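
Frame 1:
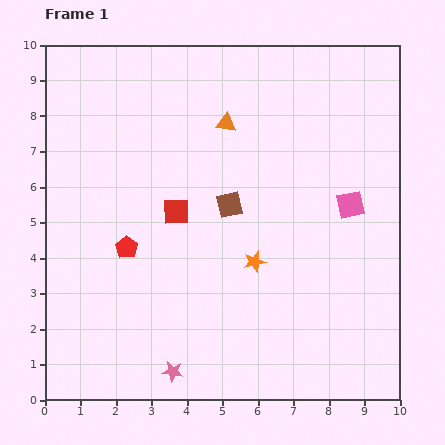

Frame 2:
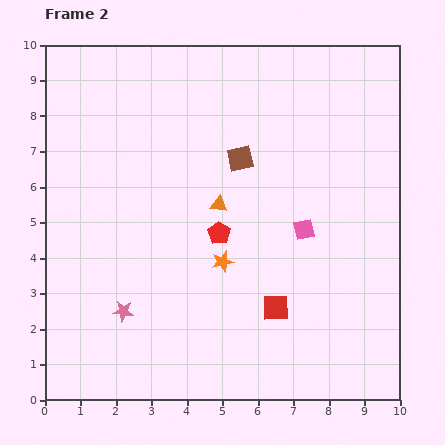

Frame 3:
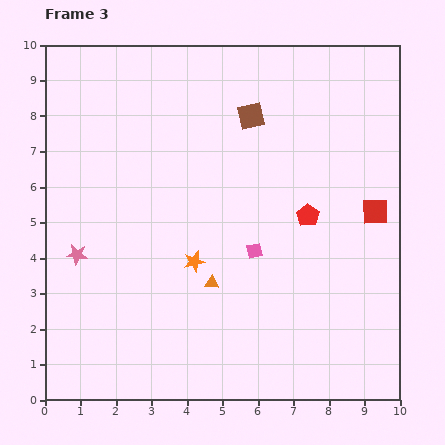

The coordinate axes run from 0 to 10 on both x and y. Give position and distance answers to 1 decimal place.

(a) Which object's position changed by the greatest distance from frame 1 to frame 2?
the red square

(moved 3.9; next 2.6)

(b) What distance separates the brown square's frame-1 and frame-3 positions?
2.6

The brown square moved from (5.2, 5.5) to (5.8, 8.0), a distance of √(0.6² + 2.5²) ≈ 2.6.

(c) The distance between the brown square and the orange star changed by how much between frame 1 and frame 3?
+2.7

Distance in frame 1: 1.7. Distance in frame 3: 4.4.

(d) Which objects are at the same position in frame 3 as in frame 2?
none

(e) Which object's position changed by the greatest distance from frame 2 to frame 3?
the red square

(moved 3.9; next 2.5)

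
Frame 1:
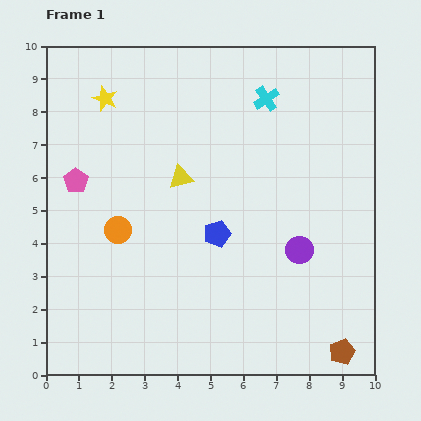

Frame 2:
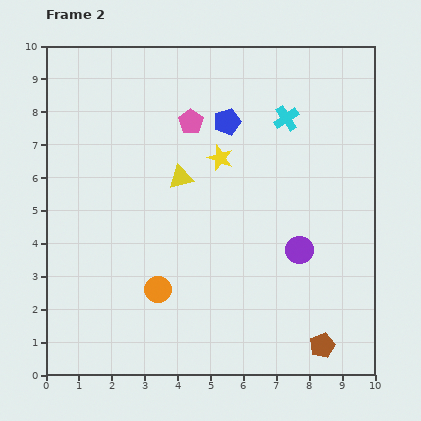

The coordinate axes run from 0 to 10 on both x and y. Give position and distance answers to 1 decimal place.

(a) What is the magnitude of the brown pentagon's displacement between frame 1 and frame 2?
0.6

The brown pentagon moved from (9.0, 0.7) to (8.4, 0.9), a distance of √(0.6² + 0.2²) ≈ 0.6.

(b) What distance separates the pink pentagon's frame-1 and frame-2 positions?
3.9

The pink pentagon moved from (0.9, 5.9) to (4.4, 7.7), a distance of √(3.5² + 1.8²) ≈ 3.9.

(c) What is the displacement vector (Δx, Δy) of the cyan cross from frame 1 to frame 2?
(0.6, -0.6)

The cyan cross was at (6.7, 8.4) in frame 1 and (7.3, 7.8) in frame 2.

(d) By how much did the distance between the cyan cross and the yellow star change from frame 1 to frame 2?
-2.6

Distance in frame 1: 4.9. Distance in frame 2: 2.3.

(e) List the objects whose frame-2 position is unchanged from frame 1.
the yellow triangle, the purple circle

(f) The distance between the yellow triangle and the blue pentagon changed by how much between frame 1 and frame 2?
+0.2

Distance in frame 1: 2.0. Distance in frame 2: 2.2.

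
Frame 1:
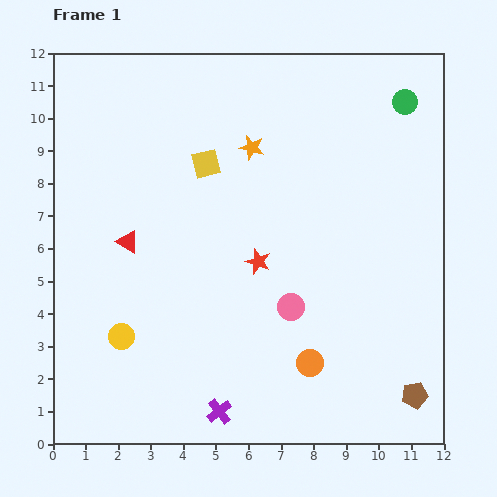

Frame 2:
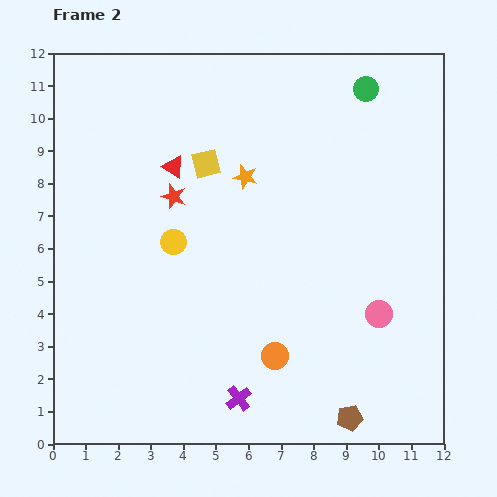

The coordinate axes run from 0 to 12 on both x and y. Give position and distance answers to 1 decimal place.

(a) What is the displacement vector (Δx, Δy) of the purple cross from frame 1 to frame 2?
(0.6, 0.4)

The purple cross was at (5.1, 1.0) in frame 1 and (5.7, 1.4) in frame 2.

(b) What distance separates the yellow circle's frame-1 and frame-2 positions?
3.3

The yellow circle moved from (2.1, 3.3) to (3.7, 6.2), a distance of √(1.6² + 2.9²) ≈ 3.3.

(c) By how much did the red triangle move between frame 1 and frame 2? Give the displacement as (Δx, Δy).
(1.4, 2.3)

The red triangle was at (2.3, 6.2) in frame 1 and (3.7, 8.5) in frame 2.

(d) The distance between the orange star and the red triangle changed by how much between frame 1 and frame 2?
-2.6

Distance in frame 1: 4.8. Distance in frame 2: 2.2.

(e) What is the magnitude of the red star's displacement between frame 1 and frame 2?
3.3

The red star moved from (6.3, 5.6) to (3.7, 7.6), a distance of √(2.6² + 2.0²) ≈ 3.3.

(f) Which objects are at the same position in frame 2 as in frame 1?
the yellow square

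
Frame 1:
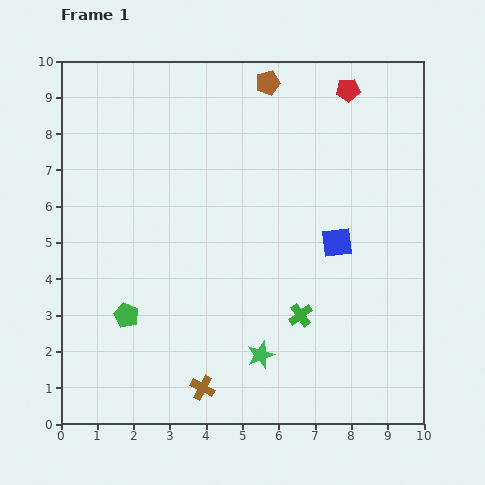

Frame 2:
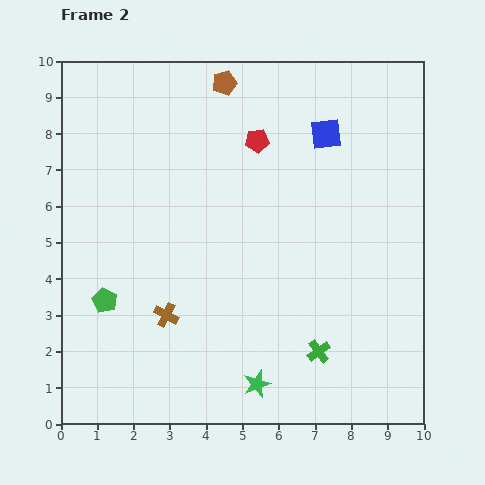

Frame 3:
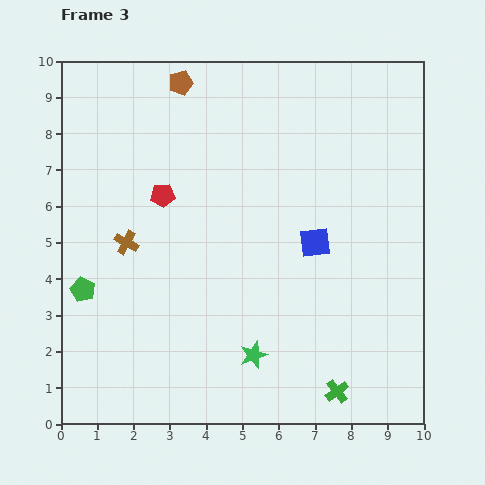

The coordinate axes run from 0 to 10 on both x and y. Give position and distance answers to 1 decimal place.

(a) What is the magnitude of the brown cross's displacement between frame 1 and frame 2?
2.2

The brown cross moved from (3.9, 1.0) to (2.9, 3.0), a distance of √(1.0² + 2.0²) ≈ 2.2.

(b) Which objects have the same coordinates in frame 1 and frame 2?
none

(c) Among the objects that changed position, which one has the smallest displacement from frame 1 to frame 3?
the green star

(moved 0.2)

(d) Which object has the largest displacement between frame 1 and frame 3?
the red pentagon

(moved 5.9; next 4.5)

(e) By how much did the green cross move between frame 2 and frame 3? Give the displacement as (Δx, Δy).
(0.5, -1.1)

The green cross was at (7.1, 2.0) in frame 2 and (7.6, 0.9) in frame 3.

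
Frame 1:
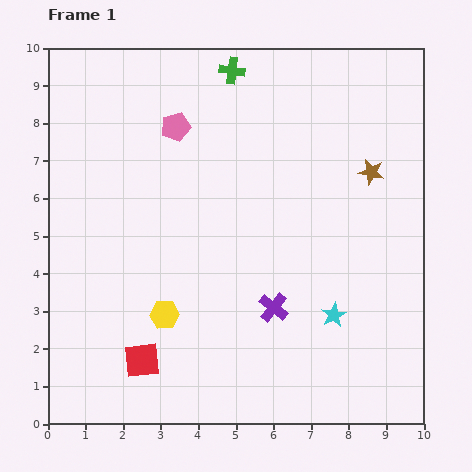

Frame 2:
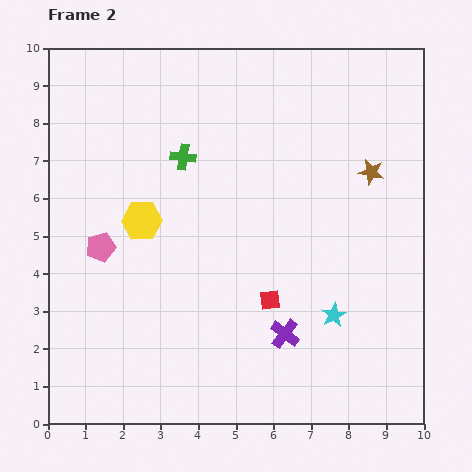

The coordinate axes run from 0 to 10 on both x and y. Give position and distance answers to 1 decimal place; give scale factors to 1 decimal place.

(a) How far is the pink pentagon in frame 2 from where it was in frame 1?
3.8

The pink pentagon moved from (3.4, 7.9) to (1.4, 4.7), a distance of √(2.0² + 3.2²) ≈ 3.8.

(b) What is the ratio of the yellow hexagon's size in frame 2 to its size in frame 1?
1.4×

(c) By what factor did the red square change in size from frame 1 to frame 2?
0.6×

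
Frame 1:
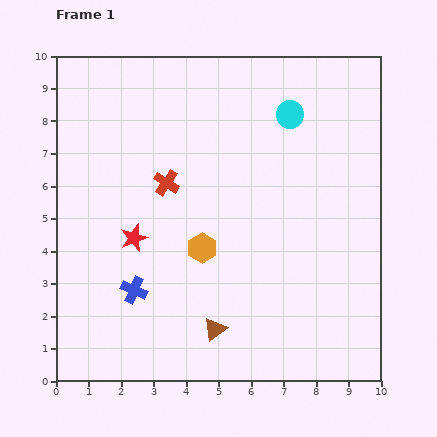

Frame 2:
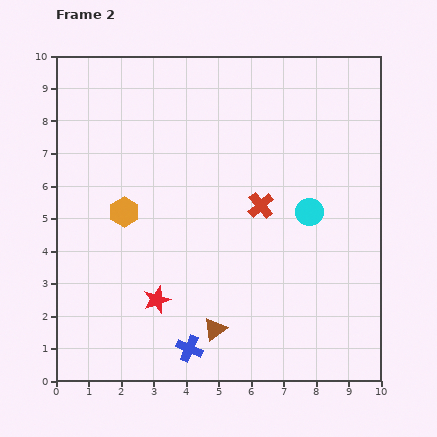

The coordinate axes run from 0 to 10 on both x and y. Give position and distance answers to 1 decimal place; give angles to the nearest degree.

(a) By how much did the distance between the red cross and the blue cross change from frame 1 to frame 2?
+1.5

Distance in frame 1: 3.4. Distance in frame 2: 4.9.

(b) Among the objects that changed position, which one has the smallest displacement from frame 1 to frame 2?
the red star

(moved 2.0)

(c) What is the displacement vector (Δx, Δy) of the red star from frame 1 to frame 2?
(0.7, -1.9)

The red star was at (2.4, 4.4) in frame 1 and (3.1, 2.5) in frame 2.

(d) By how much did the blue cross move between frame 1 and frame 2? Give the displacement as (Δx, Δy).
(1.7, -1.8)

The blue cross was at (2.4, 2.8) in frame 1 and (4.1, 1.0) in frame 2.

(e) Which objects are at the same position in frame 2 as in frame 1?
the brown triangle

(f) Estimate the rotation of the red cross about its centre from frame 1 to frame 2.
16° clockwise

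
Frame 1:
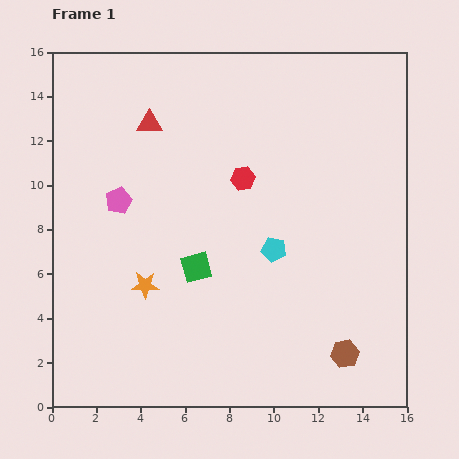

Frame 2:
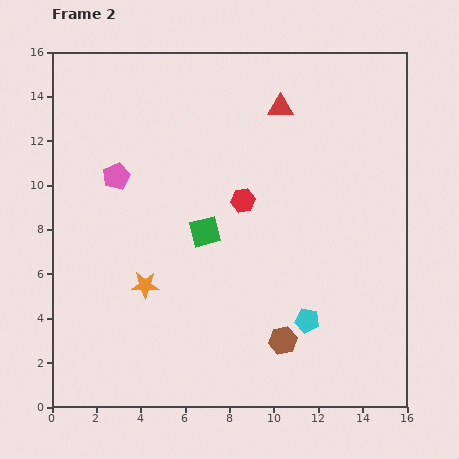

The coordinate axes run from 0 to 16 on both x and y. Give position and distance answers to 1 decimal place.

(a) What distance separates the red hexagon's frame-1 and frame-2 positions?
1.0

The red hexagon moved from (8.6, 10.3) to (8.6, 9.3), a distance of √(0.0² + 1.0²) ≈ 1.0.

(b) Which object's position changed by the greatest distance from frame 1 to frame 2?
the red triangle

(moved 5.9; next 3.5)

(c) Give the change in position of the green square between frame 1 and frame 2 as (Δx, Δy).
(0.4, 1.6)

The green square was at (6.5, 6.3) in frame 1 and (6.9, 7.9) in frame 2.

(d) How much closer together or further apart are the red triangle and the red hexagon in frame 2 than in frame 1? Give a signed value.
-0.4

Distance in frame 1: 4.9. Distance in frame 2: 4.5.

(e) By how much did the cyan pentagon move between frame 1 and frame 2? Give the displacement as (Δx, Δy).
(1.5, -3.2)

The cyan pentagon was at (10.0, 7.1) in frame 1 and (11.5, 3.9) in frame 2.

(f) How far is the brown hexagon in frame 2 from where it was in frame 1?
2.9

The brown hexagon moved from (13.2, 2.4) to (10.4, 3.0), a distance of √(2.8² + 0.6²) ≈ 2.9.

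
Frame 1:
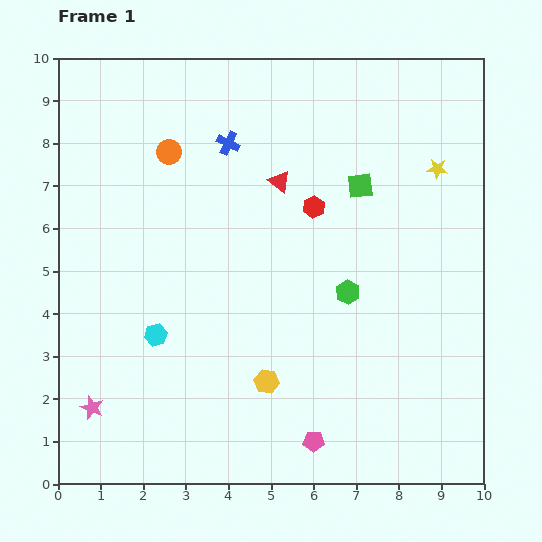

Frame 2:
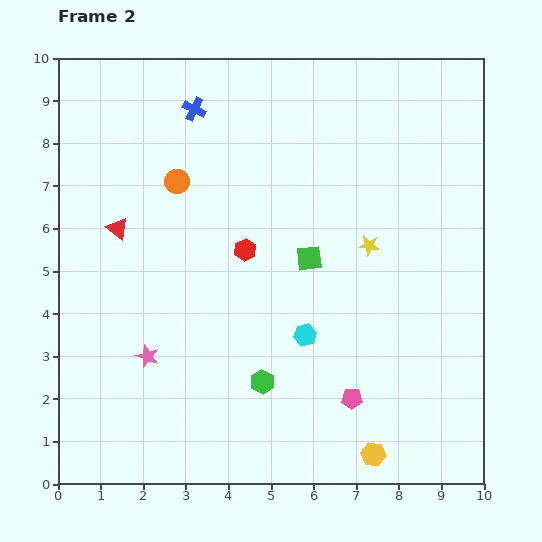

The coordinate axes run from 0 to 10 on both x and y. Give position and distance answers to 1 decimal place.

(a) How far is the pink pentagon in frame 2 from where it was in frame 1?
1.3

The pink pentagon moved from (6.0, 1.0) to (6.9, 2.0), a distance of √(0.9² + 1.0²) ≈ 1.3.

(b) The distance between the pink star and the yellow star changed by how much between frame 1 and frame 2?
-4.0

Distance in frame 1: 9.8. Distance in frame 2: 5.8.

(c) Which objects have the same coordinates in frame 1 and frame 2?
none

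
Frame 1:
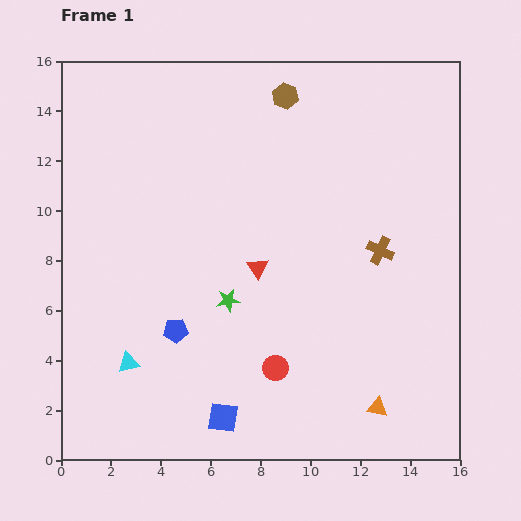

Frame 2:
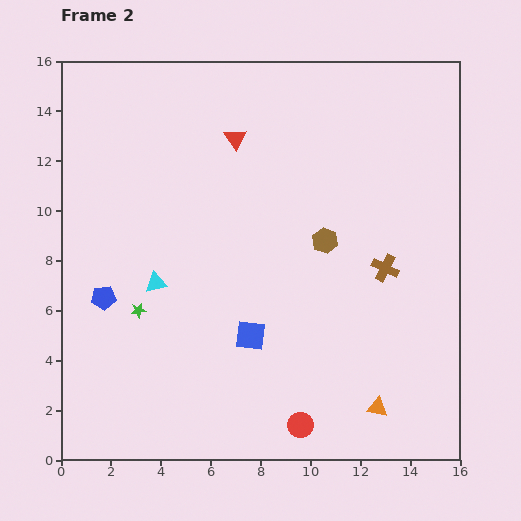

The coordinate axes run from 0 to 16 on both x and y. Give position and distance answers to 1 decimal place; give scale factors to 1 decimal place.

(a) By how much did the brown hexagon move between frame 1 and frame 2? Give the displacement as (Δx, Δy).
(1.6, -5.8)

The brown hexagon was at (9.0, 14.6) in frame 1 and (10.6, 8.8) in frame 2.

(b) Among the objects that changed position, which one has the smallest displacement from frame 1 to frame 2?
the brown cross

(moved 0.7)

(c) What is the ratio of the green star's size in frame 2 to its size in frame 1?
0.6×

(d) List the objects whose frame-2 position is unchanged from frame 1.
the orange triangle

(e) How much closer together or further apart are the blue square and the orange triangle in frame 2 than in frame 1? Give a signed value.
-0.3

Distance in frame 1: 6.2. Distance in frame 2: 5.9.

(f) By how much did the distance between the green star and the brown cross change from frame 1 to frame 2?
+3.6

Distance in frame 1: 6.4. Distance in frame 2: 10.0.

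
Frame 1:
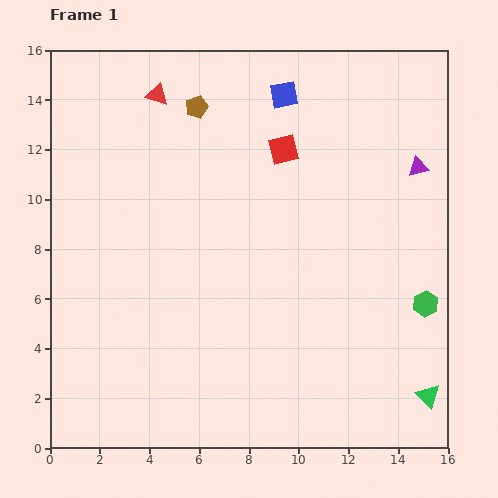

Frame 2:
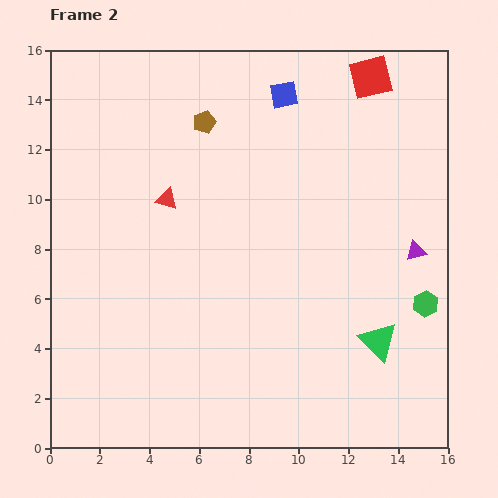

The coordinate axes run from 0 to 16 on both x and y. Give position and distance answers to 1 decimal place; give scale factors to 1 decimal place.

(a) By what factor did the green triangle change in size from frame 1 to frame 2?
1.6×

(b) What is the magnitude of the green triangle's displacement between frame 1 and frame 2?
3.0

The green triangle moved from (15.2, 2.1) to (13.2, 4.3), a distance of √(2.0² + 2.2²) ≈ 3.0.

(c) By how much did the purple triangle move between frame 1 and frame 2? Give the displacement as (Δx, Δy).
(-0.1, -3.4)

The purple triangle was at (14.8, 11.3) in frame 1 and (14.7, 7.9) in frame 2.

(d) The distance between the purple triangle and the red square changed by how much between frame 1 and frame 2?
+1.8

Distance in frame 1: 5.4. Distance in frame 2: 7.2.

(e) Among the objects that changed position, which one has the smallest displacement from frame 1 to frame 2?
the brown pentagon

(moved 0.7)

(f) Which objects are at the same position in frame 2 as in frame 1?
the green hexagon, the blue square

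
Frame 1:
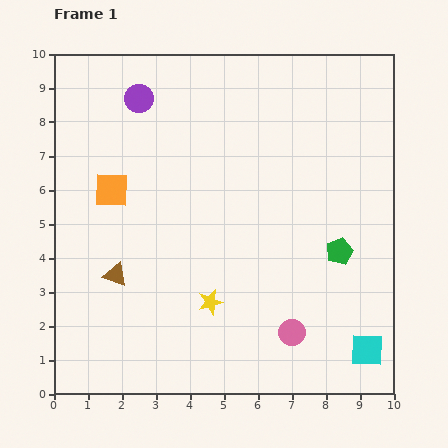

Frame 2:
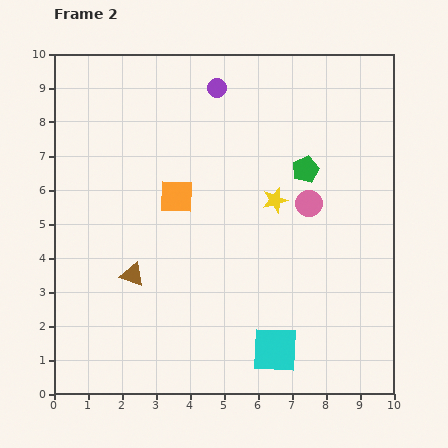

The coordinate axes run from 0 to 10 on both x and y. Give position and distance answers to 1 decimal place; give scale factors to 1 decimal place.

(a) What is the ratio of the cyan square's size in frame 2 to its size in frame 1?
1.4×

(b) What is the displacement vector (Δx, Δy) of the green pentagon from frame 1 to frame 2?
(-1.0, 2.4)

The green pentagon was at (8.4, 4.2) in frame 1 and (7.4, 6.6) in frame 2.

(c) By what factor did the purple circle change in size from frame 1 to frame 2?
0.7×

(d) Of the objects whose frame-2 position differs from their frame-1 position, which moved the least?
the brown triangle

(moved 0.5)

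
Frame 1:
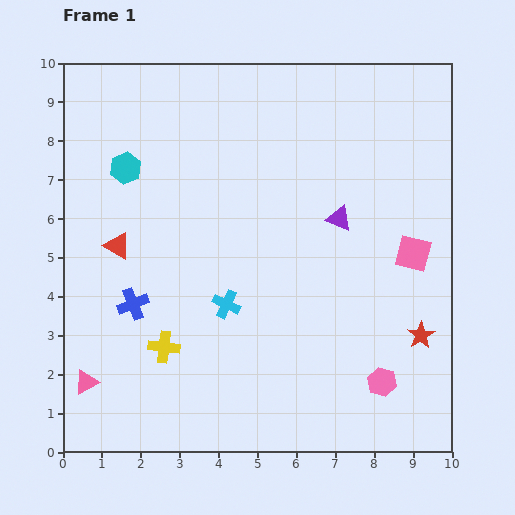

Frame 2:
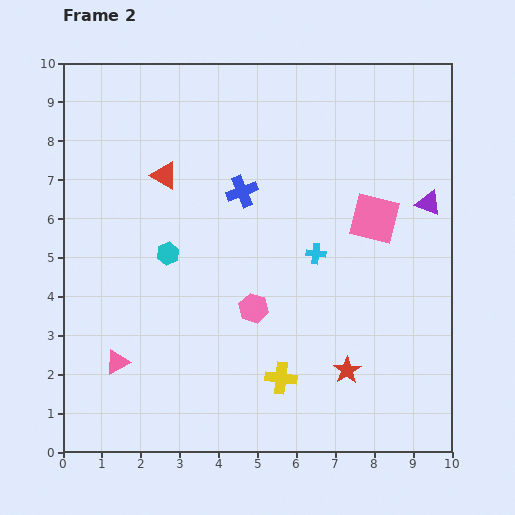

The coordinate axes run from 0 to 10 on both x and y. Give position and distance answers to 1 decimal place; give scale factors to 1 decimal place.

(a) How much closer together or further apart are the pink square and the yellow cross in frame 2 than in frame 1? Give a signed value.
-2.0

Distance in frame 1: 6.8. Distance in frame 2: 4.8.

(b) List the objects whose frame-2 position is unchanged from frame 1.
none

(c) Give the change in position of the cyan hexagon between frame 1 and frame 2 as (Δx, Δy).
(1.1, -2.2)

The cyan hexagon was at (1.6, 7.3) in frame 1 and (2.7, 5.1) in frame 2.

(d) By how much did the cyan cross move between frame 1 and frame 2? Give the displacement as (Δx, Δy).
(2.3, 1.3)

The cyan cross was at (4.2, 3.8) in frame 1 and (6.5, 5.1) in frame 2.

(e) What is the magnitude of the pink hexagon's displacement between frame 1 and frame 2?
3.8

The pink hexagon moved from (8.2, 1.8) to (4.9, 3.7), a distance of √(3.3² + 1.9²) ≈ 3.8.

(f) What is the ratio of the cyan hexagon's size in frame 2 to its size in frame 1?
0.7×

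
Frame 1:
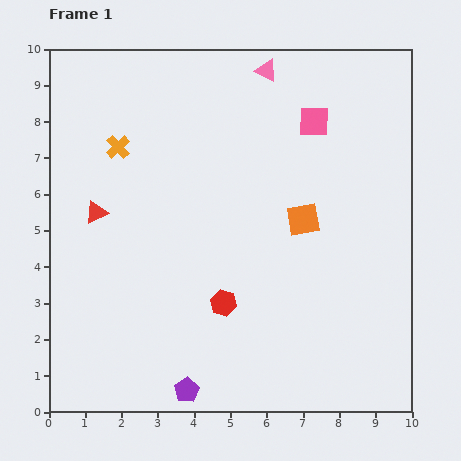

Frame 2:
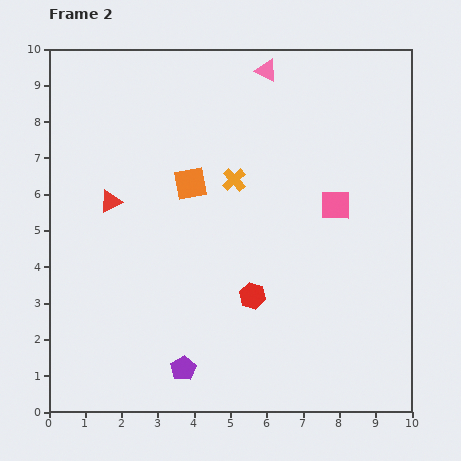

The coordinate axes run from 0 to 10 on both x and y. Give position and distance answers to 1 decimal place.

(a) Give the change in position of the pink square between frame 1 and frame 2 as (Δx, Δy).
(0.6, -2.3)

The pink square was at (7.3, 8.0) in frame 1 and (7.9, 5.7) in frame 2.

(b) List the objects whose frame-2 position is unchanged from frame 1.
the pink triangle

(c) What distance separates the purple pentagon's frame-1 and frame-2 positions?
0.6

The purple pentagon moved from (3.8, 0.6) to (3.7, 1.2), a distance of √(0.1² + 0.6²) ≈ 0.6.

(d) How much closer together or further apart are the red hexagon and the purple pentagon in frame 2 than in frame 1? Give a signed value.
+0.2

Distance in frame 1: 2.6. Distance in frame 2: 2.8.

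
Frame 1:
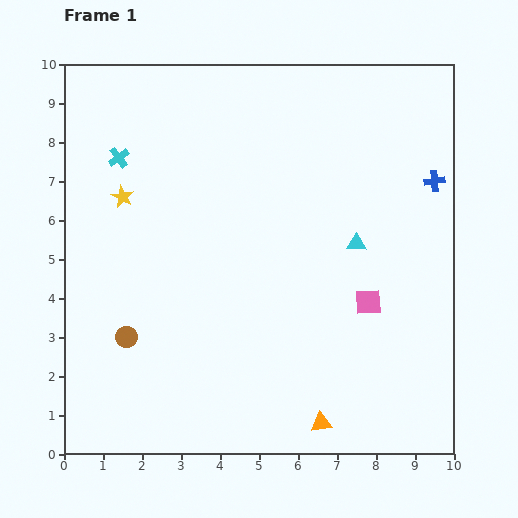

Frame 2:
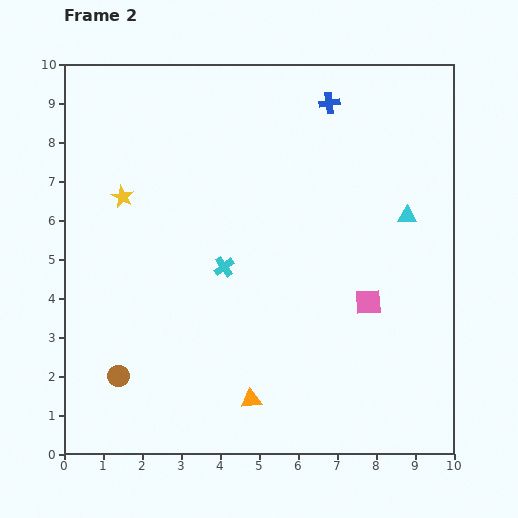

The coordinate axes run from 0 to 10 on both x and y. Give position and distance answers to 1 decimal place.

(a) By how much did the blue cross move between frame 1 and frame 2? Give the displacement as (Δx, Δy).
(-2.7, 2.0)

The blue cross was at (9.5, 7.0) in frame 1 and (6.8, 9.0) in frame 2.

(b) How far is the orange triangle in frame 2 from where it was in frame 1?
1.9

The orange triangle moved from (6.6, 0.8) to (4.8, 1.4), a distance of √(1.8² + 0.6²) ≈ 1.9.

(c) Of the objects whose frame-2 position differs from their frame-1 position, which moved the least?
the brown circle

(moved 1.0)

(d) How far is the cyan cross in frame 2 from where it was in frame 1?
3.9

The cyan cross moved from (1.4, 7.6) to (4.1, 4.8), a distance of √(2.7² + 2.8²) ≈ 3.9.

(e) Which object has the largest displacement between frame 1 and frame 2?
the cyan cross

(moved 3.9; next 3.4)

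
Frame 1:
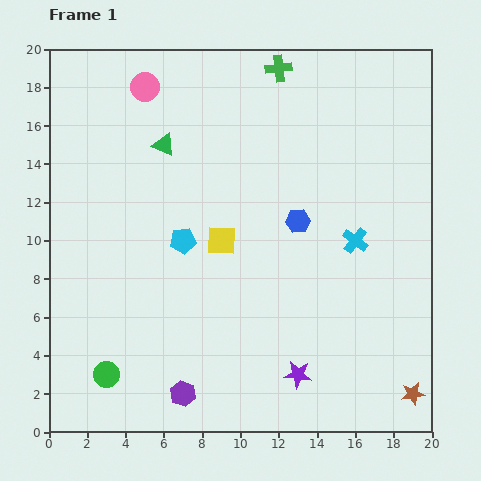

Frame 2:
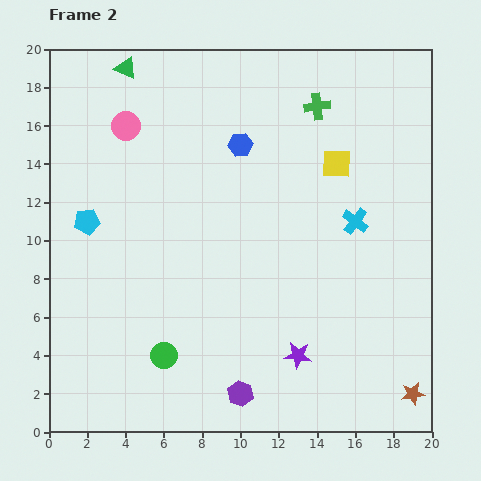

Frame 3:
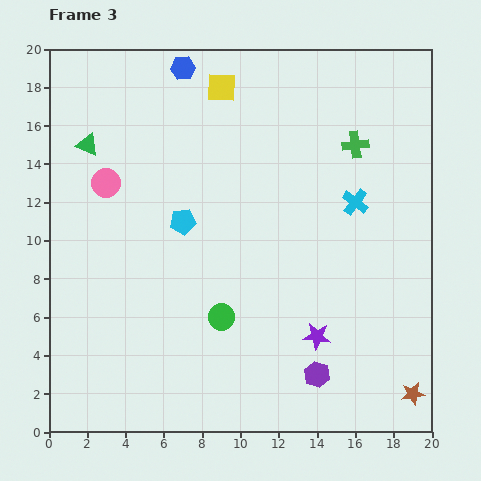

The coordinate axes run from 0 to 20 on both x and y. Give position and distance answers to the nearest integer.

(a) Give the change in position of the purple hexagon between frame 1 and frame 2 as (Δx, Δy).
(3, 0)

The purple hexagon was at (7, 2) in frame 1 and (10, 2) in frame 2.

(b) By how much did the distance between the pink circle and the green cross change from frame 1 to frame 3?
+6

Distance in frame 1: 7. Distance in frame 3: 13.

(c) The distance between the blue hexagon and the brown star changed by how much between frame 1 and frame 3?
+10

Distance in frame 1: 11. Distance in frame 3: 21.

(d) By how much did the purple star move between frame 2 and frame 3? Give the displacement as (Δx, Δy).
(1, 1)

The purple star was at (13, 4) in frame 2 and (14, 5) in frame 3.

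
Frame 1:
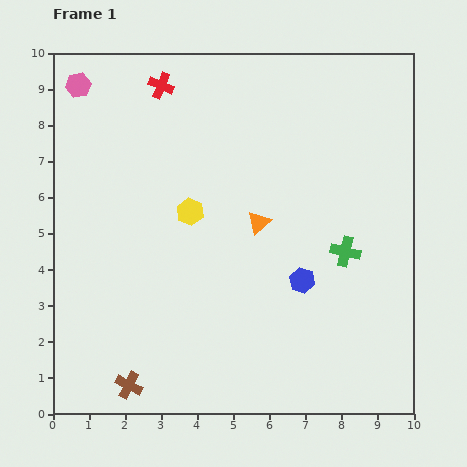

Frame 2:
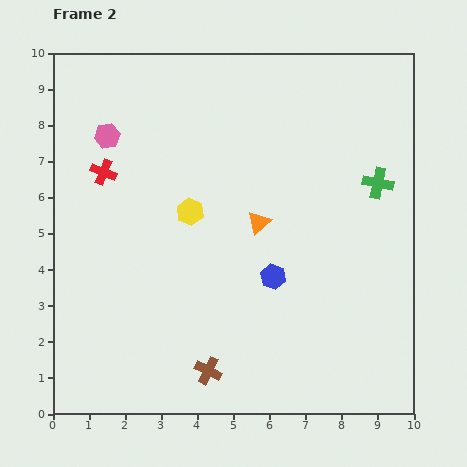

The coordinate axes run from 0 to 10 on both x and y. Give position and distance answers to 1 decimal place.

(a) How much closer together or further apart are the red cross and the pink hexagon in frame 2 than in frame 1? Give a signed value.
-1.3

Distance in frame 1: 2.3. Distance in frame 2: 1.0.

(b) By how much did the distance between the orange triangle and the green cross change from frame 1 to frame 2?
+1.0

Distance in frame 1: 2.5. Distance in frame 2: 3.5.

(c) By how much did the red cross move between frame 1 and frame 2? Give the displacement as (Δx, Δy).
(-1.6, -2.4)

The red cross was at (3.0, 9.1) in frame 1 and (1.4, 6.7) in frame 2.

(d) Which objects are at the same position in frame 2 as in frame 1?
the orange triangle, the yellow hexagon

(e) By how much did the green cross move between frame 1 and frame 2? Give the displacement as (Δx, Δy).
(0.9, 1.9)

The green cross was at (8.1, 4.5) in frame 1 and (9.0, 6.4) in frame 2.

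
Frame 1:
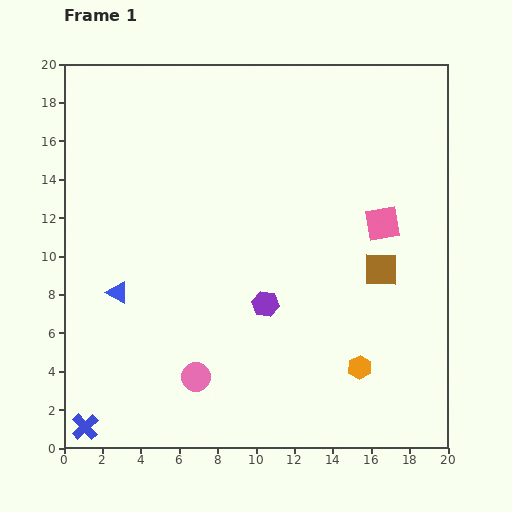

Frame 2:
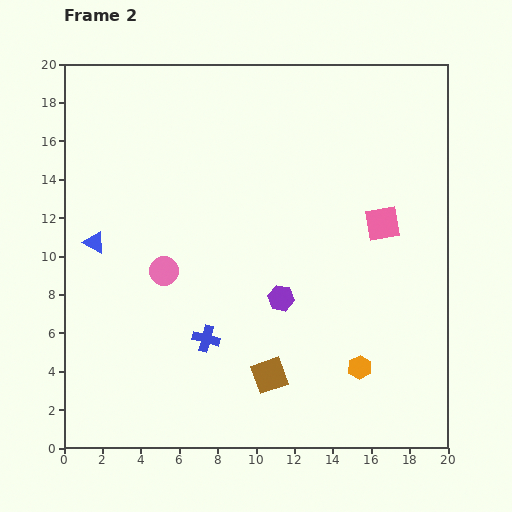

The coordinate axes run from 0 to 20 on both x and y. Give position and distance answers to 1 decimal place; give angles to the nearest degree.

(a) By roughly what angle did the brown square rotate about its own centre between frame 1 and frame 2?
20° counter-clockwise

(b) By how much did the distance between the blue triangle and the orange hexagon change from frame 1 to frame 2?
+2.1

Distance in frame 1: 13.2. Distance in frame 2: 15.3.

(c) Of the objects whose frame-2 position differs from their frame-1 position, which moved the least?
the purple hexagon

(moved 0.9)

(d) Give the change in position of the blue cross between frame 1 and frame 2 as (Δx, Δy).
(6.3, 4.6)

The blue cross was at (1.1, 1.1) in frame 1 and (7.4, 5.7) in frame 2.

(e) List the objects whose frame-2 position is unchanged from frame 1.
the orange hexagon, the pink square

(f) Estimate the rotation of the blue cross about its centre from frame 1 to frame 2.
33° counter-clockwise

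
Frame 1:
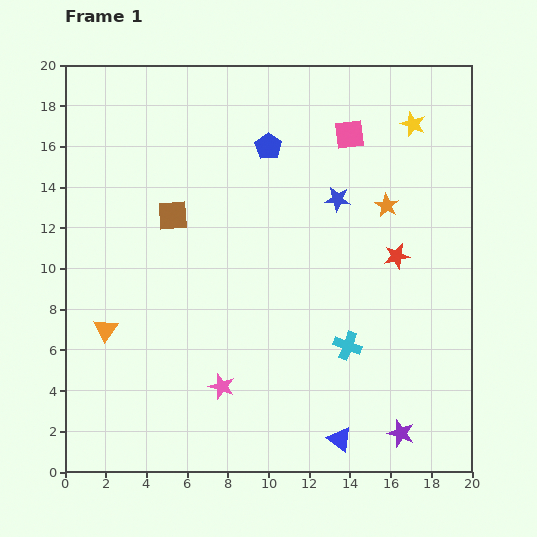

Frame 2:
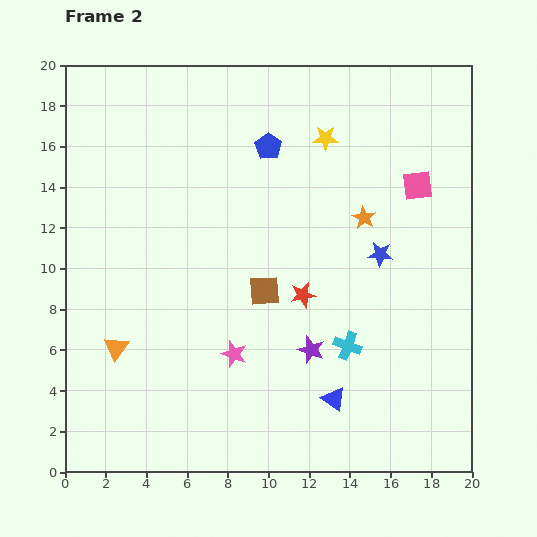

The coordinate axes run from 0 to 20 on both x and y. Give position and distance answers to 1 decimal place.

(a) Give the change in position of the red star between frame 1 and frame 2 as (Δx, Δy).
(-4.6, -1.9)

The red star was at (16.3, 10.6) in frame 1 and (11.7, 8.7) in frame 2.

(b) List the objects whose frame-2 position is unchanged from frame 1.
the blue pentagon, the cyan cross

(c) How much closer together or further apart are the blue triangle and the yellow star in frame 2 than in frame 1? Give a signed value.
-3.1

Distance in frame 1: 15.9. Distance in frame 2: 12.8.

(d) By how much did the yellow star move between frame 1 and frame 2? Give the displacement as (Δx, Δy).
(-4.3, -0.7)

The yellow star was at (17.1, 17.1) in frame 1 and (12.8, 16.4) in frame 2.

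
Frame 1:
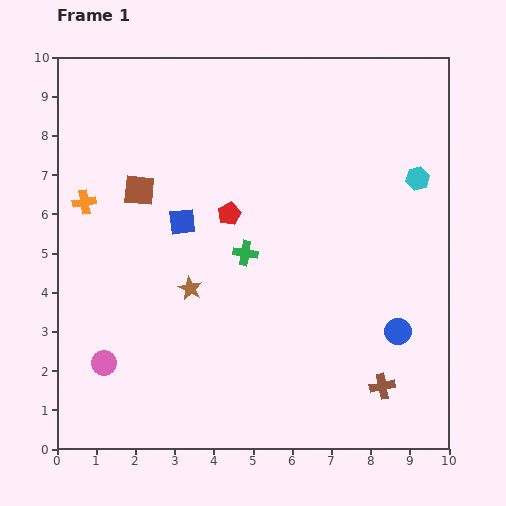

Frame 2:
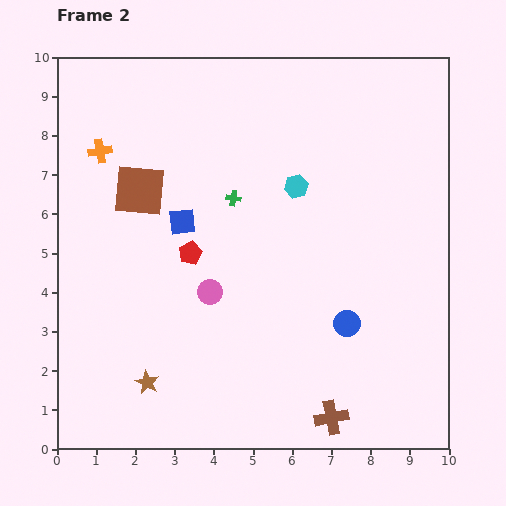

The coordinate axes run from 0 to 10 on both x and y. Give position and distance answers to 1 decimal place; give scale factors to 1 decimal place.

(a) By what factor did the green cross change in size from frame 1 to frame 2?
0.6×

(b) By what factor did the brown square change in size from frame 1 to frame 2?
1.7×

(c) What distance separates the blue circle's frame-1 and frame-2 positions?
1.3

The blue circle moved from (8.7, 3.0) to (7.4, 3.2), a distance of √(1.3² + 0.2²) ≈ 1.3.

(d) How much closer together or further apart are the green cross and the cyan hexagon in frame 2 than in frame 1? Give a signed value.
-3.2

Distance in frame 1: 4.8. Distance in frame 2: 1.6.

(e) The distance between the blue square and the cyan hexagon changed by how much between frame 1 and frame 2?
-3.1

Distance in frame 1: 6.1. Distance in frame 2: 3.0.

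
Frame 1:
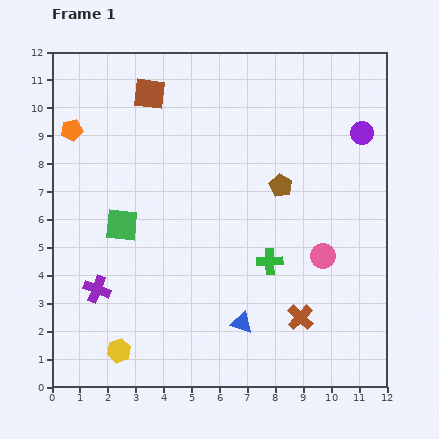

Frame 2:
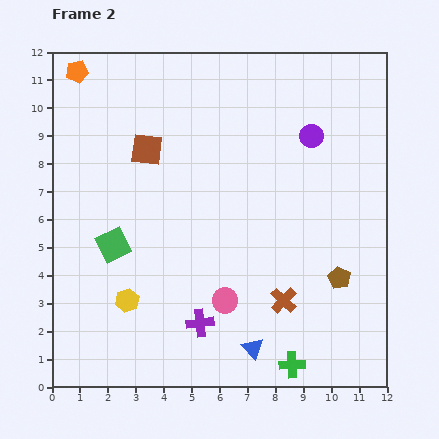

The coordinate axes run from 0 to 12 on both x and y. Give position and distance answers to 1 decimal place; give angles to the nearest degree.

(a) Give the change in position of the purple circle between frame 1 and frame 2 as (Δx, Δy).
(-1.8, -0.1)

The purple circle was at (11.1, 9.1) in frame 1 and (9.3, 9.0) in frame 2.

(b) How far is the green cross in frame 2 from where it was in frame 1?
3.8

The green cross moved from (7.8, 4.5) to (8.6, 0.8), a distance of √(0.8² + 3.7²) ≈ 3.8.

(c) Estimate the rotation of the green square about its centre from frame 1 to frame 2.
31° counter-clockwise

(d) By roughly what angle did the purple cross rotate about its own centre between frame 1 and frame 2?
28° counter-clockwise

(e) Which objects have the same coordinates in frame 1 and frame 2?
none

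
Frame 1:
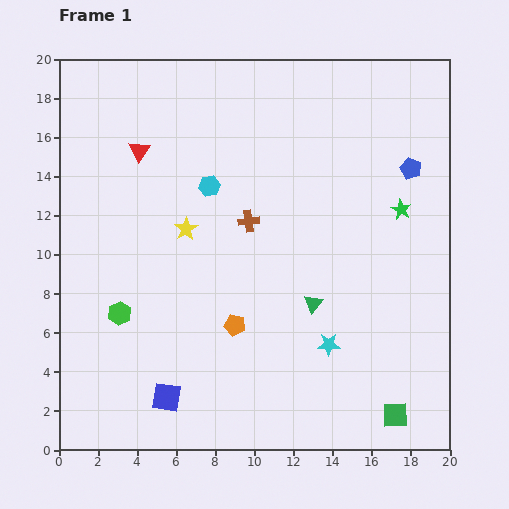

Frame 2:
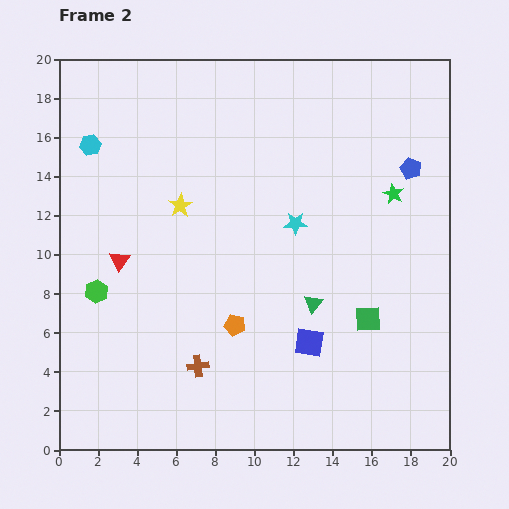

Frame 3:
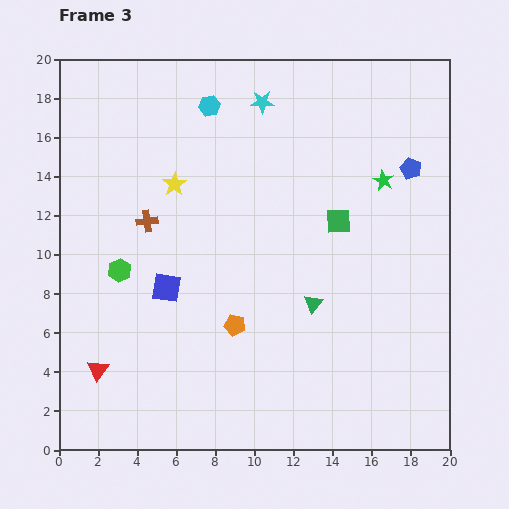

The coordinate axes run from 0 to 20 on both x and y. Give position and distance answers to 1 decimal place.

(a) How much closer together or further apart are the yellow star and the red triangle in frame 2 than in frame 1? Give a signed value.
-0.5

Distance in frame 1: 4.7. Distance in frame 2: 4.2.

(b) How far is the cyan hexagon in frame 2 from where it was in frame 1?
6.5

The cyan hexagon moved from (7.7, 13.5) to (1.6, 15.6), a distance of √(6.1² + 2.1²) ≈ 6.5.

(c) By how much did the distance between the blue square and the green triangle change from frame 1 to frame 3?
-1.4

Distance in frame 1: 8.9. Distance in frame 3: 7.5.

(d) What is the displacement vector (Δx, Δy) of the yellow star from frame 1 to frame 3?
(-0.6, 2.3)

The yellow star was at (6.5, 11.3) in frame 1 and (5.9, 13.6) in frame 3.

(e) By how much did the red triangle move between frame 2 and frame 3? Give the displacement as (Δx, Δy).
(-1.1, -5.6)

The red triangle was at (3.1, 9.7) in frame 2 and (2.0, 4.1) in frame 3.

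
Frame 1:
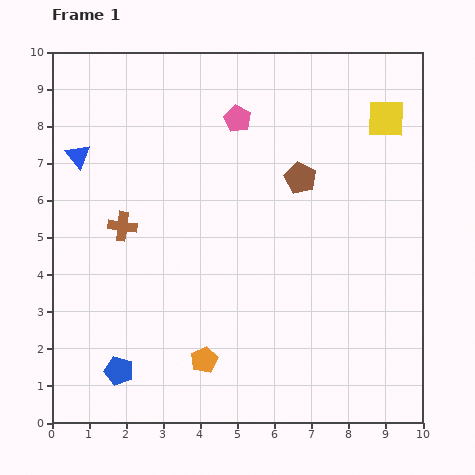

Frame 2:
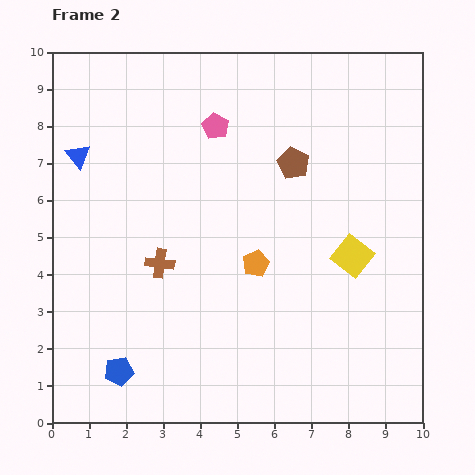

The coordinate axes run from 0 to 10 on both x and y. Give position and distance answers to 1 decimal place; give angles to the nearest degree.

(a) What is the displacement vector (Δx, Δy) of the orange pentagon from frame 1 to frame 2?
(1.4, 2.6)

The orange pentagon was at (4.1, 1.7) in frame 1 and (5.5, 4.3) in frame 2.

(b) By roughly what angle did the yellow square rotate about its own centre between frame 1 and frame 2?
37° clockwise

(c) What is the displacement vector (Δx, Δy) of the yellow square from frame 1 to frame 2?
(-0.9, -3.7)

The yellow square was at (9.0, 8.2) in frame 1 and (8.1, 4.5) in frame 2.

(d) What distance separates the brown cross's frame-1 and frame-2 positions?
1.4

The brown cross moved from (1.9, 5.3) to (2.9, 4.3), a distance of √(1.0² + 1.0²) ≈ 1.4.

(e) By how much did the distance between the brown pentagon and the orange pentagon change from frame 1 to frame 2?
-2.6

Distance in frame 1: 5.5. Distance in frame 2: 2.9.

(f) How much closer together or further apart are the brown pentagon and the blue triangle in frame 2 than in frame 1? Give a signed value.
-0.2

Distance in frame 1: 6.0. Distance in frame 2: 5.8.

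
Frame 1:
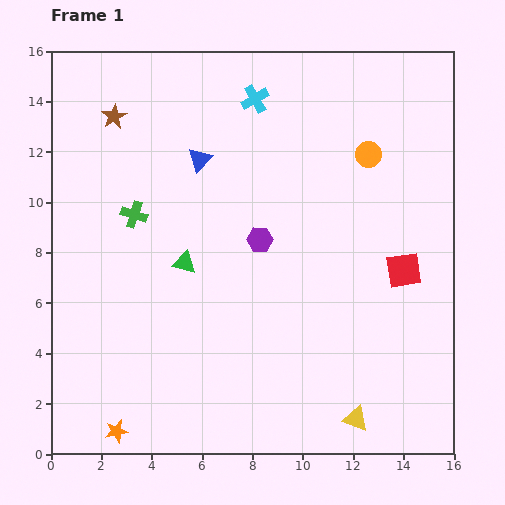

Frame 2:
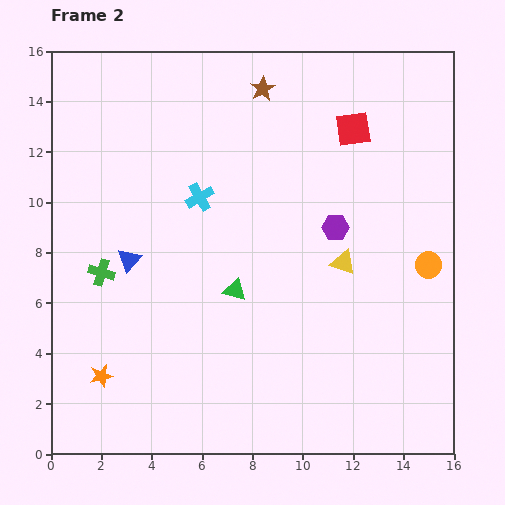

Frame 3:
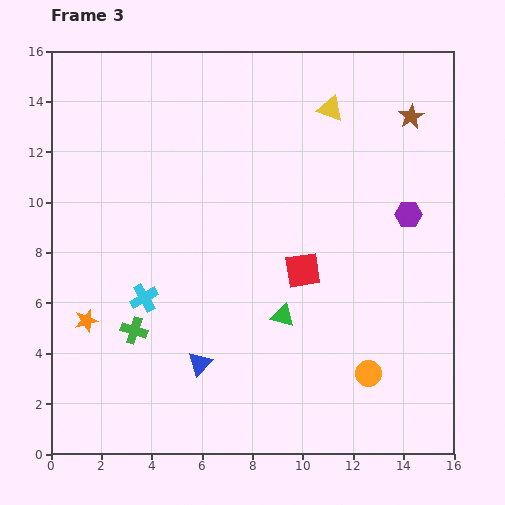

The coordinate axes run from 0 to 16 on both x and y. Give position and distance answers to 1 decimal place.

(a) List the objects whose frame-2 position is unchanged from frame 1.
none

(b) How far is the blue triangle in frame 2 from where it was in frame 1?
4.9

The blue triangle moved from (5.9, 11.7) to (3.1, 7.7), a distance of √(2.8² + 4.0²) ≈ 4.9.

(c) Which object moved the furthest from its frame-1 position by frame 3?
the yellow triangle

(moved 12.3; next 11.8)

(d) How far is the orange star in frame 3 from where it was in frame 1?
4.6

The orange star moved from (2.6, 0.9) to (1.4, 5.3), a distance of √(1.2² + 4.4²) ≈ 4.6.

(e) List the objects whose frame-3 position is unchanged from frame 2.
none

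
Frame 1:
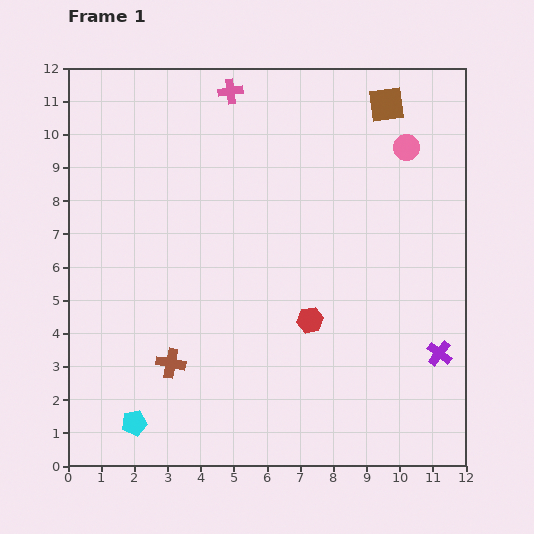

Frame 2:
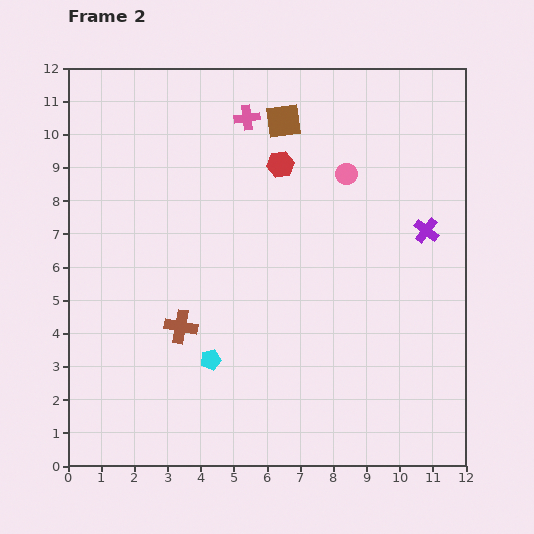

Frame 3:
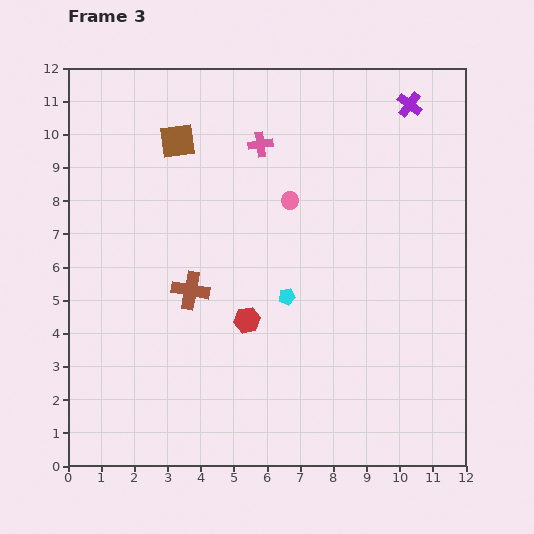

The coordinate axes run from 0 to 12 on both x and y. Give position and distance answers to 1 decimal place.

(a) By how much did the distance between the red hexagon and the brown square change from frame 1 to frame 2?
-5.6

Distance in frame 1: 6.9. Distance in frame 2: 1.3.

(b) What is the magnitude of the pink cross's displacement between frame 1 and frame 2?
0.9

The pink cross moved from (4.9, 11.3) to (5.4, 10.5), a distance of √(0.5² + 0.8²) ≈ 0.9.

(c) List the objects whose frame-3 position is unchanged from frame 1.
none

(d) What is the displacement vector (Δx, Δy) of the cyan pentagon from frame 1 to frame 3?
(4.6, 3.8)

The cyan pentagon was at (2.0, 1.3) in frame 1 and (6.6, 5.1) in frame 3.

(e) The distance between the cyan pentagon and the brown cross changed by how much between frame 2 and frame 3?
+1.6

Distance in frame 2: 1.3. Distance in frame 3: 2.9.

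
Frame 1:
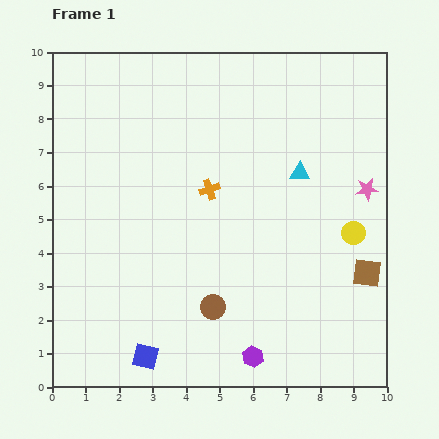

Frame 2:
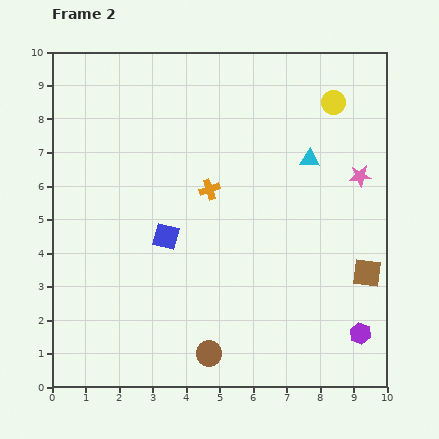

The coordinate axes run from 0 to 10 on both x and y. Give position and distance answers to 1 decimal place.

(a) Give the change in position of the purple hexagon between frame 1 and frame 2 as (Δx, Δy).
(3.2, 0.7)

The purple hexagon was at (6.0, 0.9) in frame 1 and (9.2, 1.6) in frame 2.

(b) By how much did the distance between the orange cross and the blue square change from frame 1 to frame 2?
-3.4

Distance in frame 1: 5.3. Distance in frame 2: 1.9.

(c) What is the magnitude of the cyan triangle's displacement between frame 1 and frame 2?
0.5

The cyan triangle moved from (7.4, 6.4) to (7.7, 6.8), a distance of √(0.3² + 0.4²) ≈ 0.5.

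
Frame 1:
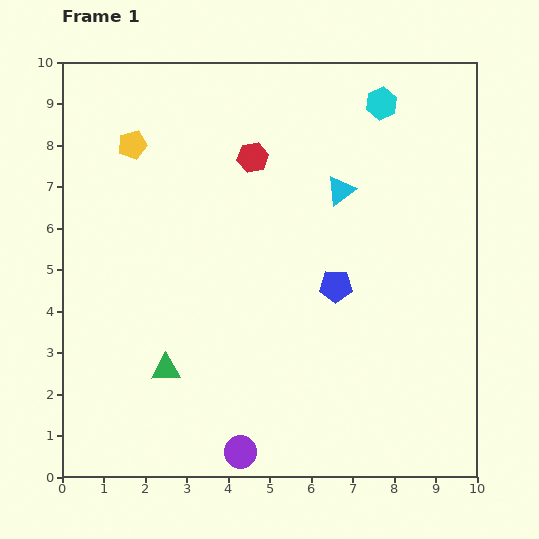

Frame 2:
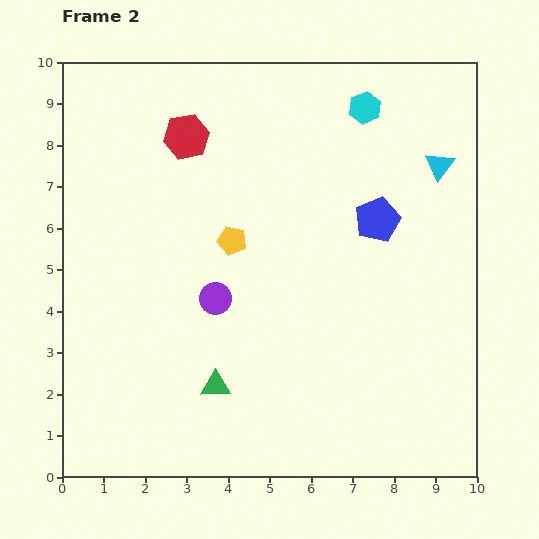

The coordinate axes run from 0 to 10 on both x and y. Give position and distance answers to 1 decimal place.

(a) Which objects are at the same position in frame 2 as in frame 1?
none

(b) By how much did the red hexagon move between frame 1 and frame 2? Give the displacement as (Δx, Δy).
(-1.6, 0.5)

The red hexagon was at (4.6, 7.7) in frame 1 and (3.0, 8.2) in frame 2.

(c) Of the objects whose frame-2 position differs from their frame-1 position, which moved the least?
the cyan hexagon

(moved 0.4)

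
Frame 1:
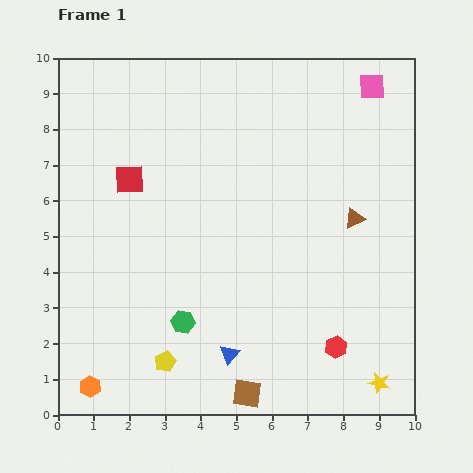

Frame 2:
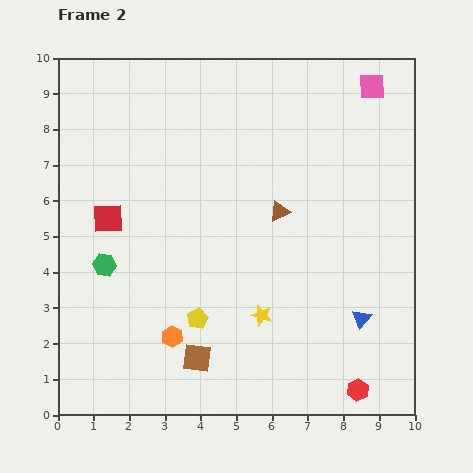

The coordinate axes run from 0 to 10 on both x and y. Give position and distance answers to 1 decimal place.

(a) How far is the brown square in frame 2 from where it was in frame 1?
1.7

The brown square moved from (5.3, 0.6) to (3.9, 1.6), a distance of √(1.4² + 1.0²) ≈ 1.7.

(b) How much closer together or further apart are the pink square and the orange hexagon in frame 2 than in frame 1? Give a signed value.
-2.5

Distance in frame 1: 11.5. Distance in frame 2: 9.0.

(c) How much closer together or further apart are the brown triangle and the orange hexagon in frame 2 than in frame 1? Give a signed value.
-4.2

Distance in frame 1: 8.8. Distance in frame 2: 4.6.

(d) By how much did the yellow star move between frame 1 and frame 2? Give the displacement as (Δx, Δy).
(-3.3, 1.9)

The yellow star was at (9.0, 0.9) in frame 1 and (5.7, 2.8) in frame 2.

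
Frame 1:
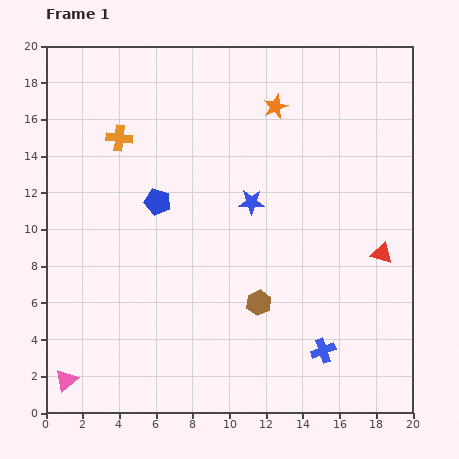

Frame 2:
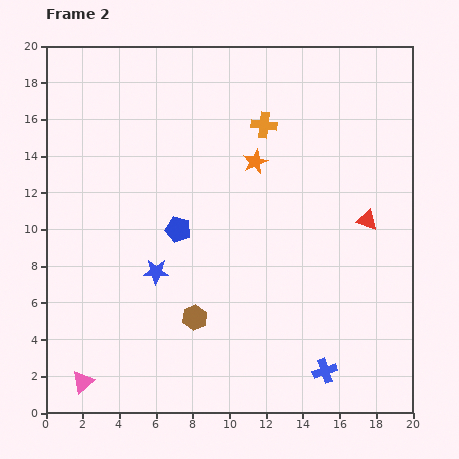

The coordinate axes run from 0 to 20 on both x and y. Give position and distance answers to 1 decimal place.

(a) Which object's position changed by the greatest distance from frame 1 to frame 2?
the orange cross

(moved 7.9; next 6.4)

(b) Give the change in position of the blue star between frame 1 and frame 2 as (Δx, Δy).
(-5.2, -3.8)

The blue star was at (11.2, 11.5) in frame 1 and (6.0, 7.7) in frame 2.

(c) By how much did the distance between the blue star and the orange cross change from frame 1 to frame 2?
+1.9

Distance in frame 1: 8.0. Distance in frame 2: 9.9.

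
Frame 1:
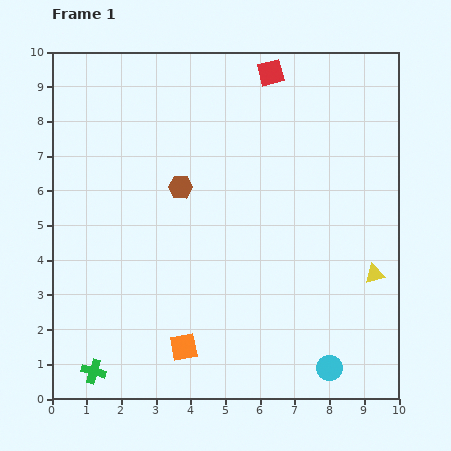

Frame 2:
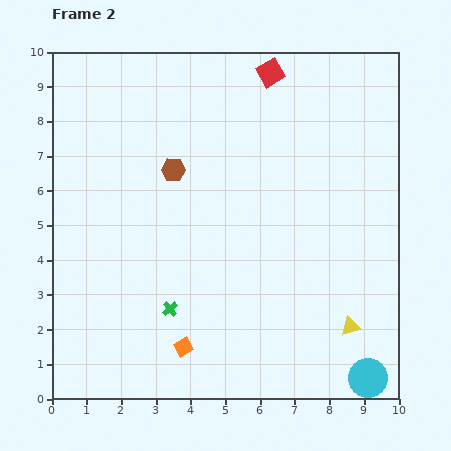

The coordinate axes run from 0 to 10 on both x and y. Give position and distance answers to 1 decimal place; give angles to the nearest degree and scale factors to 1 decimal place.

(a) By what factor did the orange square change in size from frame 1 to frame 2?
0.6×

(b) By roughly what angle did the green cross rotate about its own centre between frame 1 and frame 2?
33° clockwise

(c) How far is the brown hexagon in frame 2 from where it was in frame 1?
0.5

The brown hexagon moved from (3.7, 6.1) to (3.5, 6.6), a distance of √(0.2² + 0.5²) ≈ 0.5.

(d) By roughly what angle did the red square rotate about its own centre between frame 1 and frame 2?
16° counter-clockwise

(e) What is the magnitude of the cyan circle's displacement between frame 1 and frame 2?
1.1

The cyan circle moved from (8.0, 0.9) to (9.1, 0.6), a distance of √(1.1² + 0.3²) ≈ 1.1.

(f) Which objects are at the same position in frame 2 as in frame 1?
the orange square, the red square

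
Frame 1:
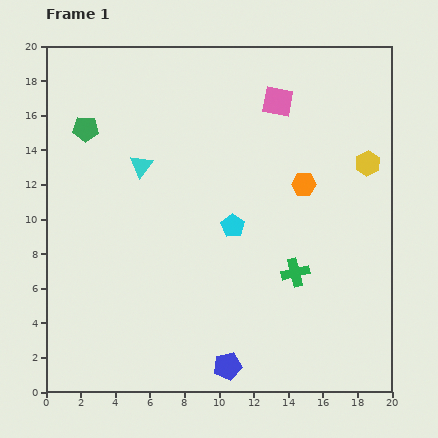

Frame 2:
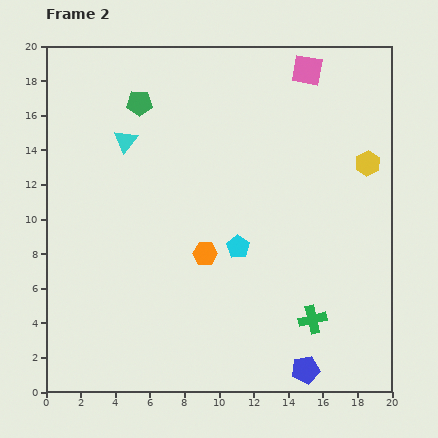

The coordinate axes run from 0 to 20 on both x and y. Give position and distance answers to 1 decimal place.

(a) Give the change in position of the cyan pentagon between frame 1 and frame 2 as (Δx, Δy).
(0.3, -1.2)

The cyan pentagon was at (10.8, 9.6) in frame 1 and (11.1, 8.4) in frame 2.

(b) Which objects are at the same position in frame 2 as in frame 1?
the yellow hexagon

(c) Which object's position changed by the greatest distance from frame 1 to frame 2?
the orange hexagon

(moved 7.0; next 4.5)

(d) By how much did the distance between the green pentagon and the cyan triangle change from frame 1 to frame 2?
-1.5

Distance in frame 1: 3.8. Distance in frame 2: 2.3.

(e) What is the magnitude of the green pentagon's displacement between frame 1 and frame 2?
3.4

The green pentagon moved from (2.3, 15.2) to (5.4, 16.7), a distance of √(3.1² + 1.5²) ≈ 3.4.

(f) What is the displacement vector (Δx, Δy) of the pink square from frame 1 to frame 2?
(1.7, 1.8)

The pink square was at (13.4, 16.8) in frame 1 and (15.1, 18.6) in frame 2.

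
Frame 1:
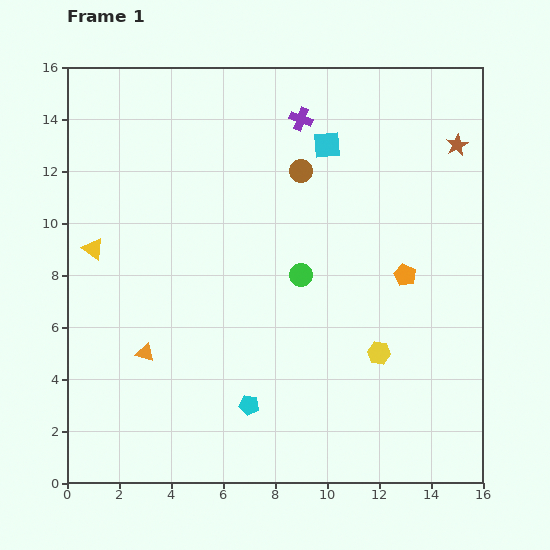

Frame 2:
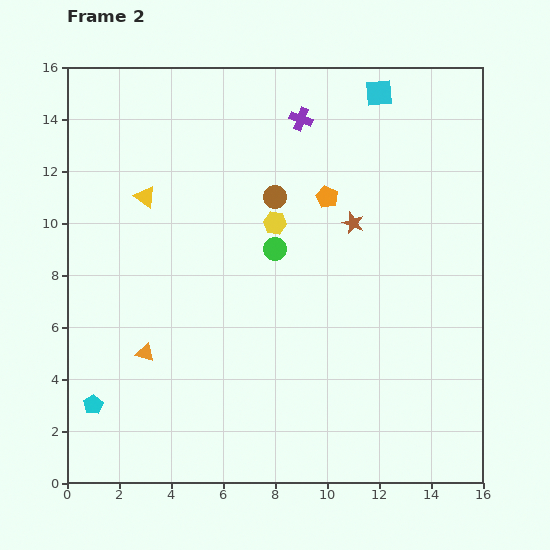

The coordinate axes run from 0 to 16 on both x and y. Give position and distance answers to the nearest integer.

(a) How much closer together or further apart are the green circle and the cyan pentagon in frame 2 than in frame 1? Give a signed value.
+4

Distance in frame 1: 5. Distance in frame 2: 9.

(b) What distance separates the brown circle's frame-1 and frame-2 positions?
1

The brown circle moved from (9, 12) to (8, 11), a distance of √(1² + 1²) ≈ 1.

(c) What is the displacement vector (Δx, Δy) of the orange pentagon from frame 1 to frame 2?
(-3, 3)

The orange pentagon was at (13, 8) in frame 1 and (10, 11) in frame 2.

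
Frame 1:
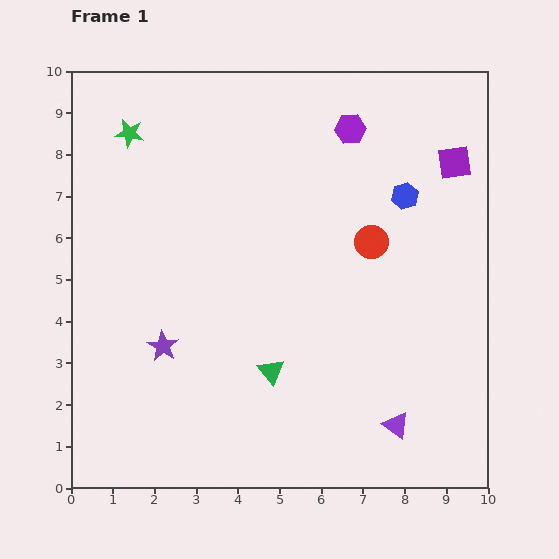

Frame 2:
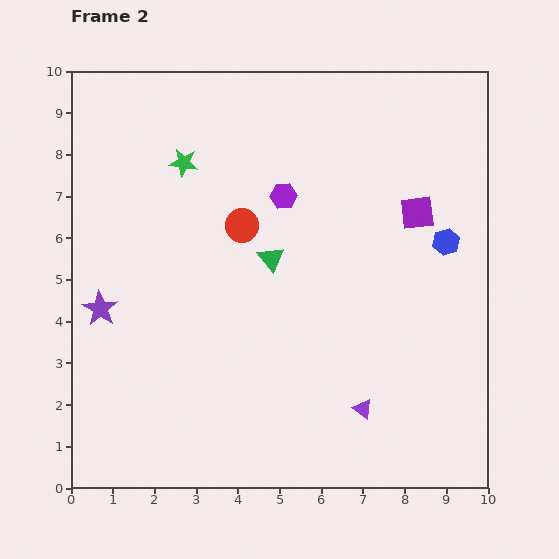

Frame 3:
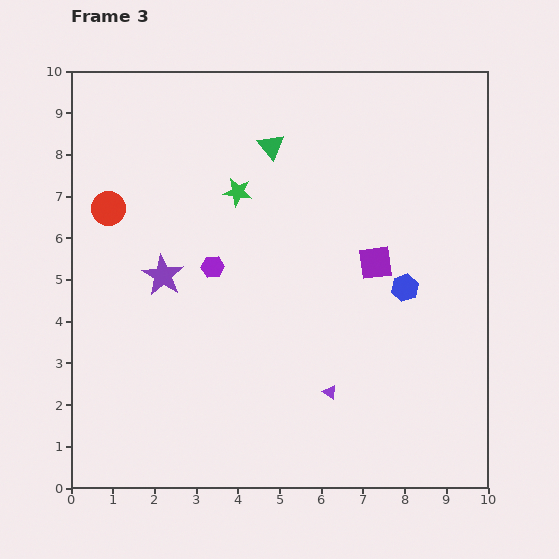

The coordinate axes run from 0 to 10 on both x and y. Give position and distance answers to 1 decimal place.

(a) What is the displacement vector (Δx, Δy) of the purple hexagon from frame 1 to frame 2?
(-1.6, -1.6)

The purple hexagon was at (6.7, 8.6) in frame 1 and (5.1, 7.0) in frame 2.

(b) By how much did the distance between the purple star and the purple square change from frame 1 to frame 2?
-0.4

Distance in frame 1: 8.3. Distance in frame 2: 7.9.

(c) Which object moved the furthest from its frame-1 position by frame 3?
the red circle

(moved 6.4; next 5.4)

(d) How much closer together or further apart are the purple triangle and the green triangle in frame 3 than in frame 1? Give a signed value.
+2.8

Distance in frame 1: 3.3. Distance in frame 3: 6.1.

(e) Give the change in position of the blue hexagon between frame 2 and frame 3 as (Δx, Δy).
(-1.0, -1.1)

The blue hexagon was at (9.0, 5.9) in frame 2 and (8.0, 4.8) in frame 3.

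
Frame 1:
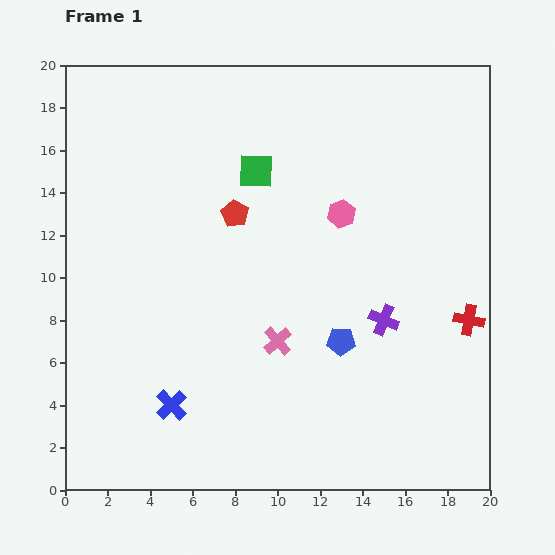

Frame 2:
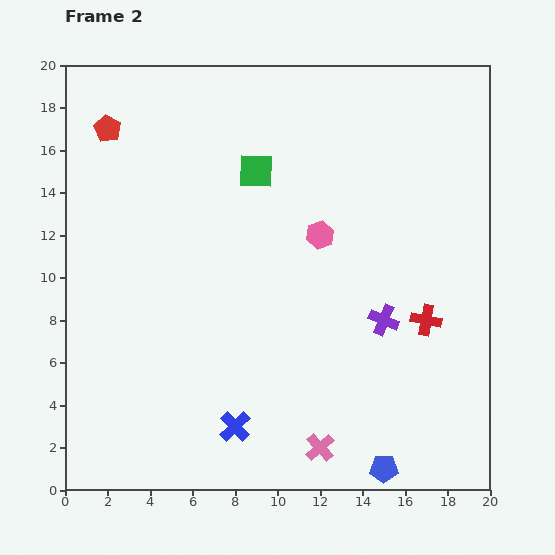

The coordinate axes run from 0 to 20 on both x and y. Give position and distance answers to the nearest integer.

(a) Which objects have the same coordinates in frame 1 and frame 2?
the green square, the purple cross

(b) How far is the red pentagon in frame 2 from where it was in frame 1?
7

The red pentagon moved from (8, 13) to (2, 17), a distance of √(6² + 4²) ≈ 7.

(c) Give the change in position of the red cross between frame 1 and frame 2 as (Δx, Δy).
(-2, 0)

The red cross was at (19, 8) in frame 1 and (17, 8) in frame 2.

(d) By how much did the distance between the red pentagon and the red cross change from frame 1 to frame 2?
+5

Distance in frame 1: 12. Distance in frame 2: 17.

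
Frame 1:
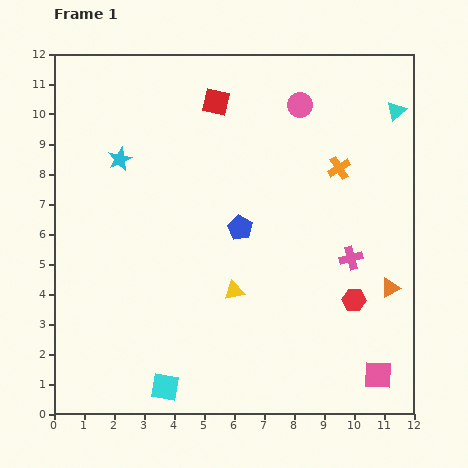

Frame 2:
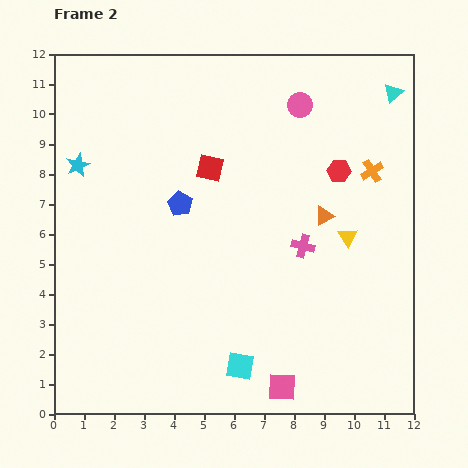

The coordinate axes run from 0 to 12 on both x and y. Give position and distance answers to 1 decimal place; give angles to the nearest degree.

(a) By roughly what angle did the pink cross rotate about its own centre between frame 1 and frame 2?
29° clockwise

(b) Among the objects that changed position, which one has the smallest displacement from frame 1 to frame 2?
the cyan triangle

(moved 0.6)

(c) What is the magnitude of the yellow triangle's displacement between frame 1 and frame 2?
4.2

The yellow triangle moved from (6.0, 4.1) to (9.8, 5.9), a distance of √(3.8² + 1.8²) ≈ 4.2.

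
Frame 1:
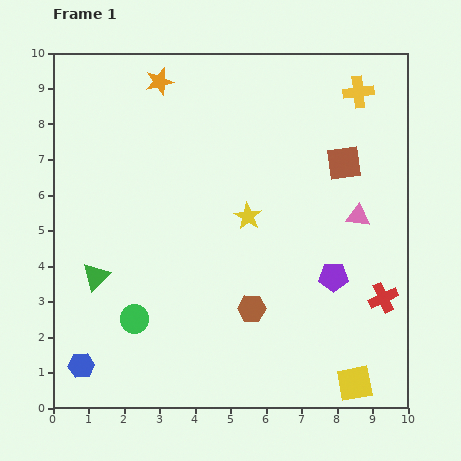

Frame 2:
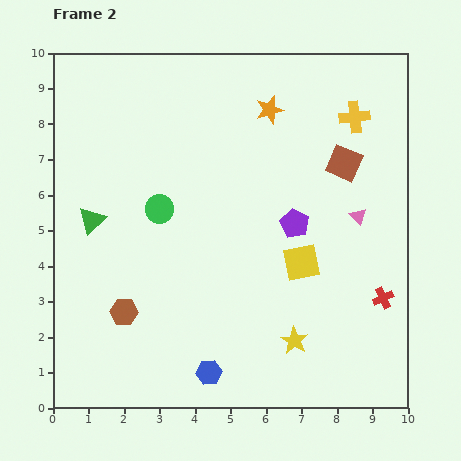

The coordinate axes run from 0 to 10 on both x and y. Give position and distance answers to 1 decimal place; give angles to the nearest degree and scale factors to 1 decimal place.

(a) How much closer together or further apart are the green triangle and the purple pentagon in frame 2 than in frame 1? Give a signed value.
-1.0

Distance in frame 1: 6.7. Distance in frame 2: 5.7.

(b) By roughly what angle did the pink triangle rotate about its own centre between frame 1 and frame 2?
41° clockwise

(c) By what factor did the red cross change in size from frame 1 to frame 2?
0.7×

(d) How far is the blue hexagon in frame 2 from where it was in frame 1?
3.6

The blue hexagon moved from (0.8, 1.2) to (4.4, 1.0), a distance of √(3.6² + 0.2²) ≈ 3.6.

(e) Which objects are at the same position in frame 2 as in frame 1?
the red cross, the brown square, the pink triangle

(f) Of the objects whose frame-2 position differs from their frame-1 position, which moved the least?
the yellow cross

(moved 0.7)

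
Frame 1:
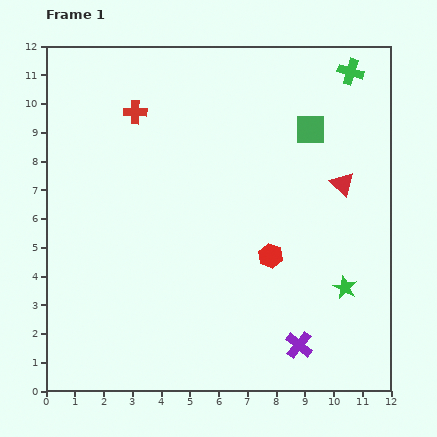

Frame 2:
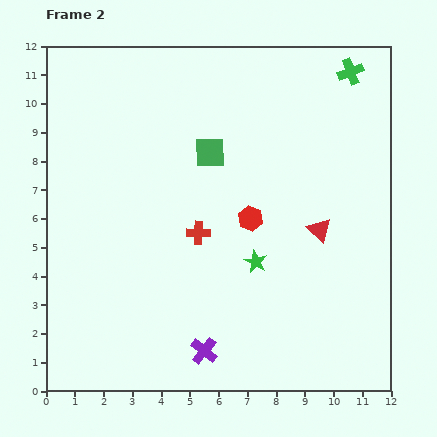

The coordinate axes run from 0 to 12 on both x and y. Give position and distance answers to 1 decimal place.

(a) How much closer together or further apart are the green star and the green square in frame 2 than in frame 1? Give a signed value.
-1.5

Distance in frame 1: 5.6. Distance in frame 2: 4.1.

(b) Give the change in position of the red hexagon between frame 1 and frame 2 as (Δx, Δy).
(-0.7, 1.3)

The red hexagon was at (7.8, 4.7) in frame 1 and (7.1, 6.0) in frame 2.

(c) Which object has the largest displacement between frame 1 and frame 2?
the red cross

(moved 4.7; next 3.6)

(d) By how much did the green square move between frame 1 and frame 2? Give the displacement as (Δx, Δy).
(-3.5, -0.8)

The green square was at (9.2, 9.1) in frame 1 and (5.7, 8.3) in frame 2.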